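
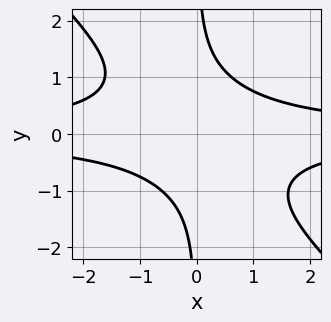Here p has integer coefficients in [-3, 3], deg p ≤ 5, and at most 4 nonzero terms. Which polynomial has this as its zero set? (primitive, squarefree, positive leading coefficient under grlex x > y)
1. The degree is 4 — no degree-3 curve has this shape.
2. Observable constraints: no y-intercept at any integer in the box; the curve avoids every integer x-axis point in the box.
3. Putting this together gives p.

x^2*y^2 + x*y^3 - 1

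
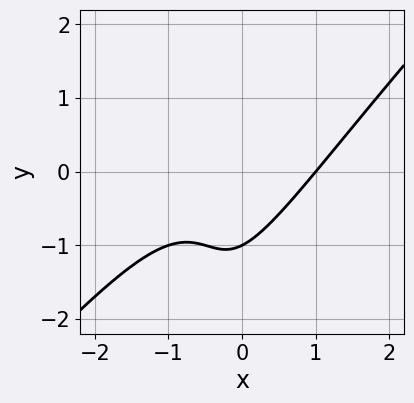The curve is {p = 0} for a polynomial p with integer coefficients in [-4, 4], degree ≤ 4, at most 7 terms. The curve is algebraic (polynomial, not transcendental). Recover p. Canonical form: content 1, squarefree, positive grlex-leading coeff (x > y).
2*x^3 - 3*x^2*y + x*y^2 - 2*y - 2

1. deg p = 3. No degree-2 curve has this shape.
2. Reading off the gridlines: it meets the y-axis at y = -1 (among the integer gridlines); it crosses the x-axis at the gridline x = 1.
3. Matching integer coefficients to the picture gives p.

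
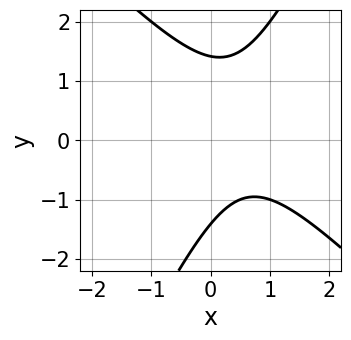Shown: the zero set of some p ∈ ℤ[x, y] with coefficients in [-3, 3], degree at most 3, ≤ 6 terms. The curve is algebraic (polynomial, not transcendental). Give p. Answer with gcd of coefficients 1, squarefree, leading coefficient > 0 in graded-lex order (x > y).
The degree is 2 — no degree-1 curve has this shape.
Checking where it meets the axes: no x-intercept at any integer in the box.
These observations pin down the coefficients.

2*x^2 + x*y - y^2 - 2*x + 2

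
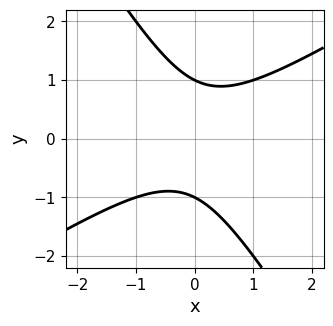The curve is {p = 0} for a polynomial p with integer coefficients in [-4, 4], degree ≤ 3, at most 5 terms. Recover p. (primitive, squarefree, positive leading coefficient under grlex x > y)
(a) The degree is 2 — no degree-1 curve has this shape.
(b) Reading off the gridlines: the y-axis gridline crossings are at y ∈ {-1, 1}; the curve avoids every integer x-axis point in the box.
(c) These observations pin down the coefficients.

x^2 - x*y - y^2 + 1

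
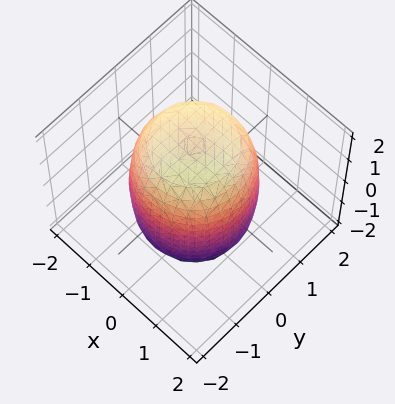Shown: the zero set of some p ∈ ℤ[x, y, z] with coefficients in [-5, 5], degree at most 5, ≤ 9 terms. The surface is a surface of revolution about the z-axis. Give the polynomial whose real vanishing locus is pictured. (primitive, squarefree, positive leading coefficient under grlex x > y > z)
First, degree: no degree-3 surface has this shape, so deg p = 4.
Then, symmetries: rotational symmetry about the z-axis ⇒ p depends on x, y only through x² + y².
Then, observable constraints: a circular section at z = 0 has radius between 1 and 2.
Finally, assembling these constraints gives the stated polynomial.

2*x^4 + 4*x^2*y^2 + 2*y^4 - 2*x^2 - 2*y^2 + z^2 - 3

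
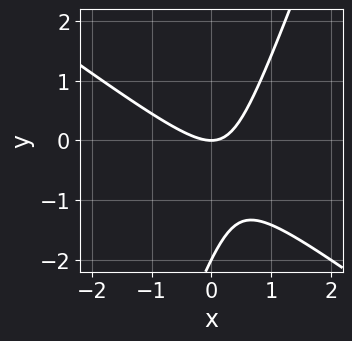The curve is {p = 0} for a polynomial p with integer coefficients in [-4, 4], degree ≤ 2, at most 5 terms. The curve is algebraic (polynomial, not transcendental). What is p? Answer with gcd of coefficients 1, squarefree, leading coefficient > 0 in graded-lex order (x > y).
2*x^2 + 2*x*y - y^2 - 2*y

1. deg p = 2.
2. From the visible intercepts: one x-axis crossing is at x = 0; among the integer gridlines, it crosses the y-axis at y ∈ {-2, 0}.
3. These observations pin down the coefficients.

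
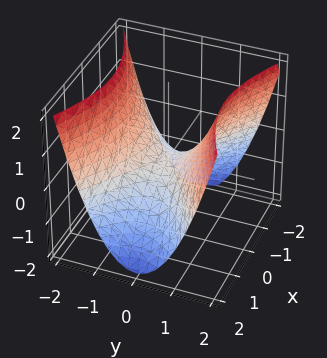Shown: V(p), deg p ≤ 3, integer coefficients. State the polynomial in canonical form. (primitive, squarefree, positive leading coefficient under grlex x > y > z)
x^2 - 2*y^2 + 2*z

(a) The degree is 2 — a hyperbolic paraboloid; a quadric.
(b) Symmetries: the y ↦ −y reflection is a symmetry, so y appears only in even powers; the x ↦ −x reflection is a symmetry, so x appears only in even powers.
(c) Reading off the gridlines: it meets the x-axis at x = 0 (among the integer gridlines); it meets the z-axis at z = 0 (among the integer gridlines).
(d) These observations pin down the coefficients.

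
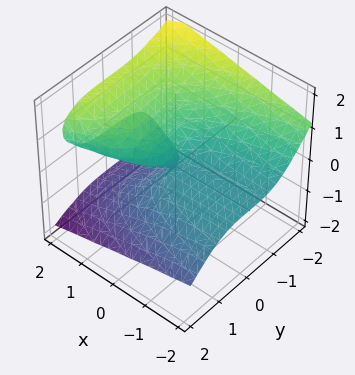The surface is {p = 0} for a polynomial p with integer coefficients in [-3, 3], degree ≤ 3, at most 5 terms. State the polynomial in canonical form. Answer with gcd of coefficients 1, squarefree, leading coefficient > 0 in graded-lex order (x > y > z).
y^3 + 3*z^3 - 3*x*z - z^2

First, degree: no degree-2 surface has this shape, so deg p = 3.
Next, checking where it meets the axes: it meets the y-axis at y = 0 (among the integer gridlines); one z-axis crossing is at z = 0; every point of the x-axis in the box is on the surface.
Finally, assembling these constraints gives the stated polynomial.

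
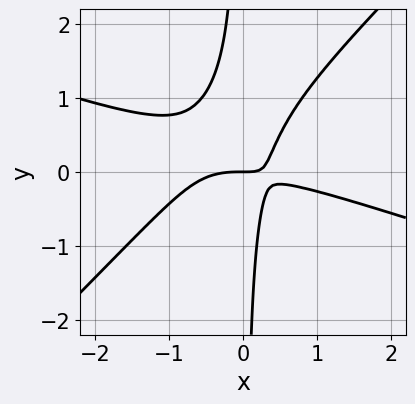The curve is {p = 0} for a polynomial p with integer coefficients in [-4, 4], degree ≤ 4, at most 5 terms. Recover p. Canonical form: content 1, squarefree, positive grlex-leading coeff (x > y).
x^3 + 2*x^2*y - 3*x*y^2 + 2*x*y - y

(a) The degree is 3 — a generic line meets the curve in up to 3 points.
(b) Reading off the gridlines: it crosses the y-axis at the gridline y = 0; it meets the x-axis at x = 0 (among the integer gridlines).
(c) Putting this together gives p.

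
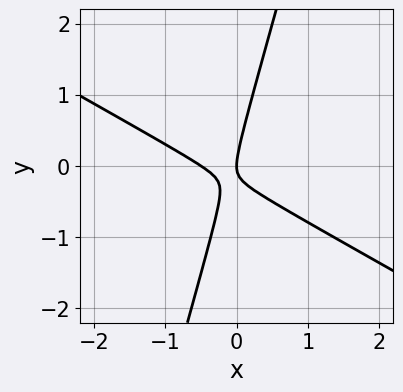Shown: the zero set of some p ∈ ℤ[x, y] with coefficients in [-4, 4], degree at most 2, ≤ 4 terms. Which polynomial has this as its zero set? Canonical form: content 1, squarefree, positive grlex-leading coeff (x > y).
2*x^2 + 3*x*y - y^2 + x

First, the degree is 2 — no degree-1 curve has this shape.
Next, checking where it meets the axes: one x-axis crossing is at x = 0; it meets the y-axis at y = 0 (among the integer gridlines).
Finally, these observations pin down the coefficients.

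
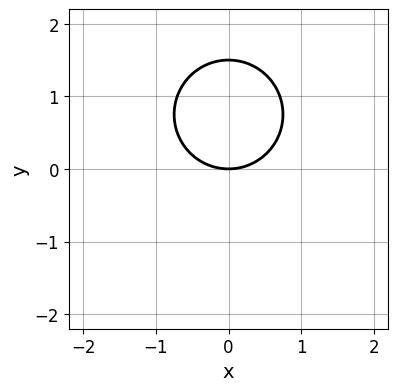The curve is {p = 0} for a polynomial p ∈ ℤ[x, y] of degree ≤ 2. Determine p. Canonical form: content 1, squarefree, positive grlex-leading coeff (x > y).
2*x^2 + 2*y^2 - 3*y

(a) Degree: the shape is more complex than any degree-1 curve, so deg p = 2.
(b) Symmetries: the x ↦ −x reflection is a symmetry, so x appears only in even powers.
(c) Reading off the gridlines: it crosses the y-axis at the gridline y = 0; it meets the x-axis at x = 0 (among the integer gridlines).
(d) These observations pin down the coefficients.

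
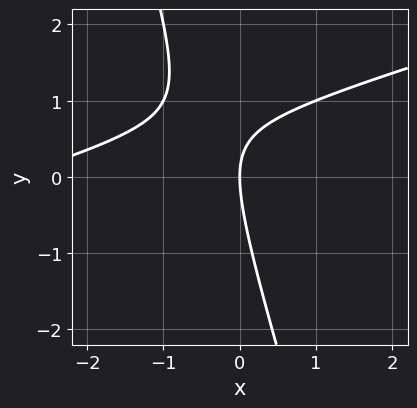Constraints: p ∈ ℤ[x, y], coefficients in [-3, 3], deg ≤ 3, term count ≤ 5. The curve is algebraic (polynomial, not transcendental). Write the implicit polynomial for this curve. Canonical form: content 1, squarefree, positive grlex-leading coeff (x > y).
x^2 - 3*x*y - y^2 + 3*x

(a) Degree: no degree-1 curve has this shape, so deg p = 2.
(b) Observable constraints: it meets the y-axis at y = 0 (among the integer gridlines); it meets the x-axis at x = 0 (among the integer gridlines).
(c) Solving for integer coefficients yields p as stated.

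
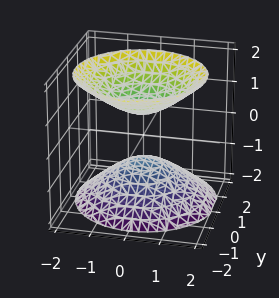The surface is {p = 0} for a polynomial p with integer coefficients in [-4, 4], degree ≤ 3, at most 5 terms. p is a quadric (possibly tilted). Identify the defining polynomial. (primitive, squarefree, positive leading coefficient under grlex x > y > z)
3*x^2 + 3*y^2 + y*z - 3*z^2 + 2

(a) There are 2 components.
(b) The degree is 2 — no degree-1 surface has this shape.
(c) Observable constraints: no y-intercept at any integer in the box; it misses every integer gridline on the x-axis.
(d) Putting this together gives p.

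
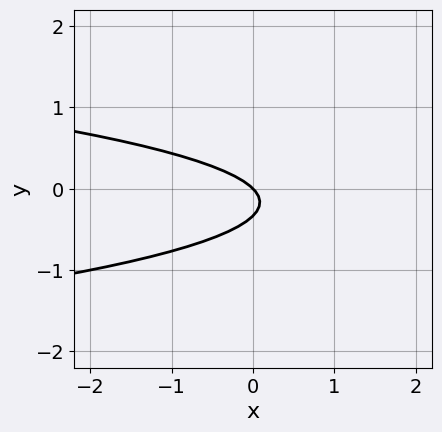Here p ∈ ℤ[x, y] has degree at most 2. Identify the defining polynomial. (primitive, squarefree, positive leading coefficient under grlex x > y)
3*y^2 + x + y

First, degree: the shape is more complex than any degree-1 curve, so deg p = 2.
Next, checking where it meets the axes: one y-axis crossing is at y = 0; it crosses the x-axis at the gridline x = 0.
Finally, together with the visible shape, these determine p as stated.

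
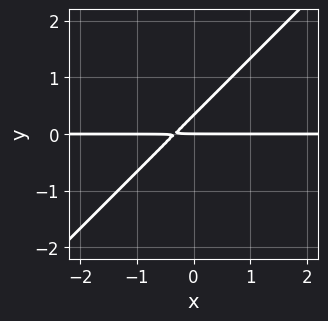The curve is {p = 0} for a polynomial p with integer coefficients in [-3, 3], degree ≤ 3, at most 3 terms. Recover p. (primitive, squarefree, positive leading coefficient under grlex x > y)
(a) The degree is 2 — no degree-1 curve has this shape.
(b) Checking where it meets the axes: every point of the x-axis in the box is on the curve; it crosses the y-axis at the gridline y = 0.
(c) Solving for integer coefficients yields p as stated.

3*x*y - 3*y^2 + y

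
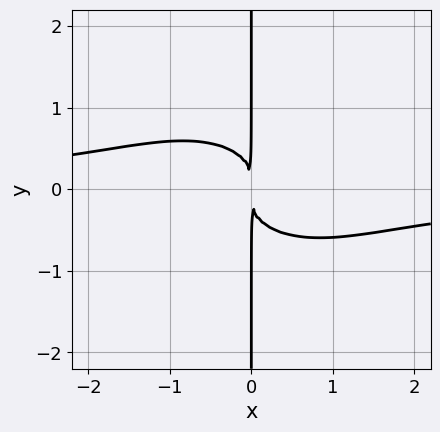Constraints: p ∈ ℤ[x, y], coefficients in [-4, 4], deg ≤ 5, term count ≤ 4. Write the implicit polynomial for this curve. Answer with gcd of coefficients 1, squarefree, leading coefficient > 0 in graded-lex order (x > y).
(a) deg p = 4.
(b) Observable constraints: the visible y-axis segment lies entirely on the curve.
(c) These observations pin down the coefficients.

x^3*y + 2*x*y^3 + x^2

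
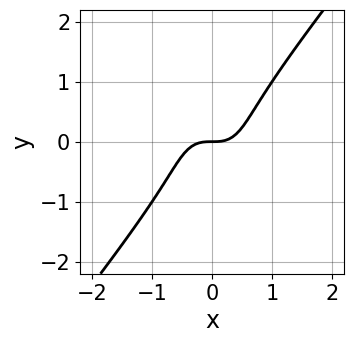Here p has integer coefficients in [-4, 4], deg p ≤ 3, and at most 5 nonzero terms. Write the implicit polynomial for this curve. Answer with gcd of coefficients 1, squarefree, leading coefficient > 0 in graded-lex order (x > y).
First, degree: no degree-2 curve has this shape, so deg p = 3.
Next, against the integer gridlines: it crosses the x-axis at the gridline x = 0; one y-axis crossing is at y = 0.
Finally, putting this together gives p.

2*x^3 - y^3 - y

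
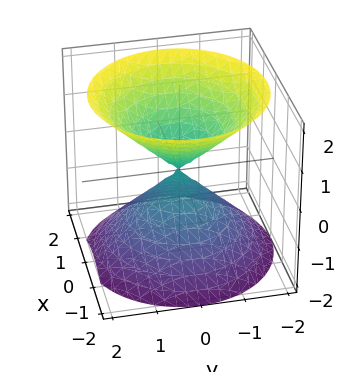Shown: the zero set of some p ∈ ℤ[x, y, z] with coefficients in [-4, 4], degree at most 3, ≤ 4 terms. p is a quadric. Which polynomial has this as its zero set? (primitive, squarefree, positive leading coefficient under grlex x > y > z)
x^2 + y^2 - z^2

(a) The picture has 2 separate pieces. They look like related sheets of one shape, so recover p as a whole.
(b) Degree: a double cone through the origin; a quadric, so deg p = 2.
(c) Symmetries: it's symmetric under z → −z, forcing even powers of z; rotational symmetry about the z-axis ⇒ p depends on x, y only through x² + y².
(d) From the axis intercepts and sections: it meets the z-axis at z = 0 (among the integer gridlines); it meets the x-axis at x = 0 (among the integer gridlines); a circular section at z = -1 has radius exactly 1; one y-axis crossing is at y = 0.
(e) Matching integer coefficients to the picture gives p.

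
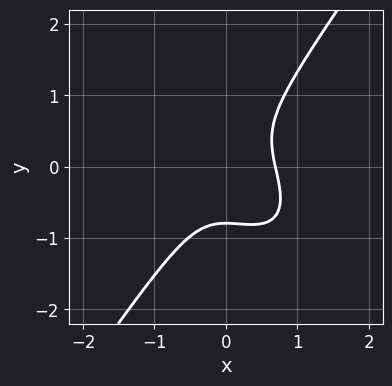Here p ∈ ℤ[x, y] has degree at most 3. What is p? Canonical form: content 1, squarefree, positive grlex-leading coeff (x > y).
3*x^3 + 2*x^2*y - 2*y^3 - 1

(a) The degree is 3 — a generic line meets the curve in up to 3 points.
(b) Solving for integer coefficients yields p as stated.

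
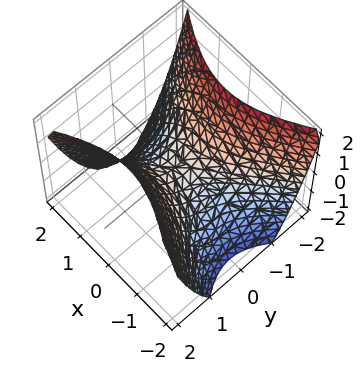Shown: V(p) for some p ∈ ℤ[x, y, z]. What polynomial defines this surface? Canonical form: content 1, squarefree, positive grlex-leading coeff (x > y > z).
2*x^2 - 3*y^2 + 3*z

1. deg p = 2. A hyperbolic paraboloid; a quadric.
2. Symmetries: the x ↦ −x reflection is a symmetry, so x appears only in even powers; the y ↦ −y reflection is a symmetry, so y appears only in even powers.
3. Checking where it meets the axes: it meets the x-axis at x = 0 (among the integer gridlines); it crosses the z-axis at the gridline z = 0.
4. Putting this together gives p.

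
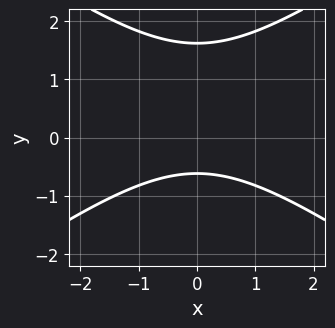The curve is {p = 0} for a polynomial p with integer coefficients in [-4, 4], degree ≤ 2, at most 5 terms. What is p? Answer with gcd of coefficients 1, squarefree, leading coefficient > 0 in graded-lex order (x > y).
First, degree: no degree-1 curve has this shape, so deg p = 2.
Next, symmetries: it's symmetric under x → −x, forcing even powers of x.
Next, observable constraints: the curve avoids every integer x-axis point in the box.
Finally, together with the visible shape, these determine p as stated.

x^2 - 2*y^2 + 2*y + 2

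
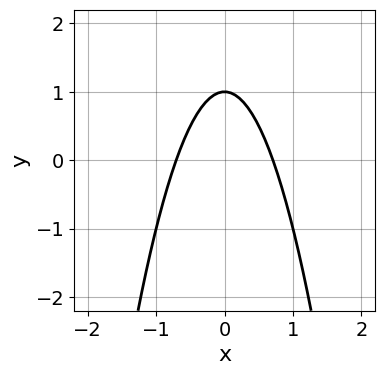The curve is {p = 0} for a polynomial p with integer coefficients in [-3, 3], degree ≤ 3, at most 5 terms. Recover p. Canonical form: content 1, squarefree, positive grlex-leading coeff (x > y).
2*x^2 + y - 1

(a) Degree: no degree-1 curve has this shape, so deg p = 2.
(b) Symmetries: it's symmetric under x → −x, forcing even powers of x.
(c) From the axis intercepts and sections: it crosses the y-axis at the gridline y = 1.
(d) Fitting integer coefficients to these (and the overall shape) gives p.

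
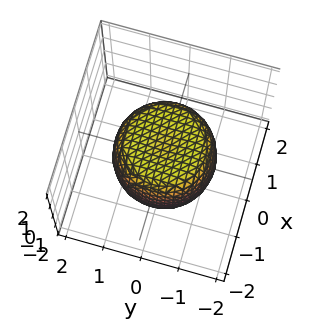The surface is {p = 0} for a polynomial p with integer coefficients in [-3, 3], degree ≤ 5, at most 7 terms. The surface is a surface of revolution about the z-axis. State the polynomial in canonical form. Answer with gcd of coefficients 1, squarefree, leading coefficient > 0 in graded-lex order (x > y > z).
x^4 + 2*x^2*y^2 + y^4 - x^2 - y^2 + z^2 - 1

First, the degree is 4 — a generic line meets the surface in up to 4 points.
Then, symmetries: rotational symmetry about the z-axis ⇒ p depends on x, y only through x² + y².
Next, against the integer gridlines: the z-axis gridline crossings are at z ∈ {-1, 1}; a circular section at z = -1 has radius exactly 1.
Finally, these observations pin down the coefficients.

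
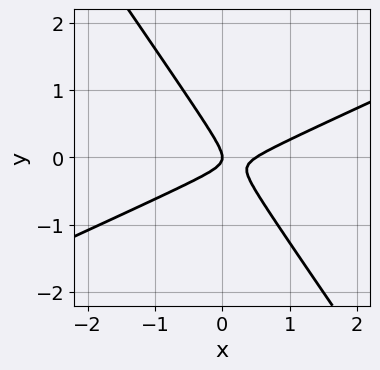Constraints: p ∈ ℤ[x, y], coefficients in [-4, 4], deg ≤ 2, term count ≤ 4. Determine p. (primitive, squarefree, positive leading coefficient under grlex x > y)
2*x^2 - 3*x*y - 3*y^2 - x

deg p = 2.
Observable constraints: one x-axis crossing is at x = 0; it meets the y-axis at y = 0 (among the integer gridlines).
The integer polynomial consistent with all of this is the stated p.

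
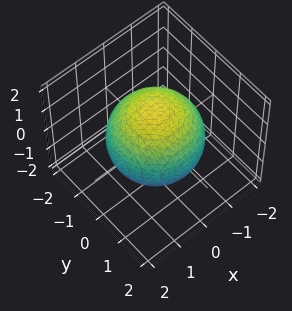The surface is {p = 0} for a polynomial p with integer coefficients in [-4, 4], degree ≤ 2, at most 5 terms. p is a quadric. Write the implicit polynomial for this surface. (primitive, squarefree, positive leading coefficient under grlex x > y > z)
x^2 + y^2 + z^2 - 2

First, deg p = 2. A closed, bounded, convex surface; a quadric.
Next, symmetries: mirror symmetry z ↦ −z ⇒ only even powers of z; the surface is invariant under rotation about z: p = q(x² + y², z).
Next, against the integer gridlines: a circular section at z = 1 has radius exactly 1.
Finally, assembling these constraints gives the stated polynomial.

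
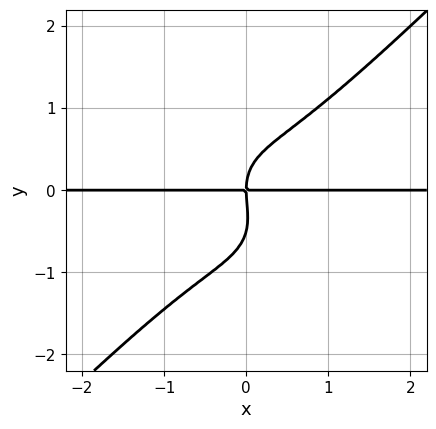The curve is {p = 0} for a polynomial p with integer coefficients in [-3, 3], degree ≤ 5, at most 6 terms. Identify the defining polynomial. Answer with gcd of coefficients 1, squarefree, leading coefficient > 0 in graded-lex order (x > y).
2*x^3*y - 2*y^4 - y^3 + 2*x*y

(a) deg p = 4. No degree-3 curve has this shape.
(b) From the axis intercepts and sections: every point of the x-axis in the box is on the curve; it meets the y-axis at y = 0 (among the integer gridlines).
(c) Solving for integer coefficients yields p as stated.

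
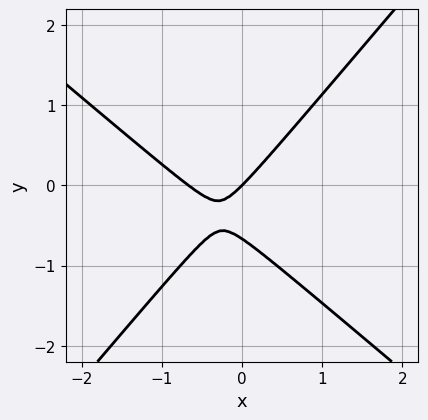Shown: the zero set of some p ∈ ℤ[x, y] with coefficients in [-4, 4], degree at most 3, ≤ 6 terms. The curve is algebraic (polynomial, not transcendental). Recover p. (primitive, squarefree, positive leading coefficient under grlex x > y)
First, deg p = 2. The shape is more complex than any degree-1 curve.
Next, reading off the gridlines: it meets the x-axis at x = 0 (among the integer gridlines); it meets the y-axis at y = 0 (among the integer gridlines).
Finally, matching integer coefficients to the picture gives p.

3*x^2 + x*y - 3*y^2 + 2*x - 2*y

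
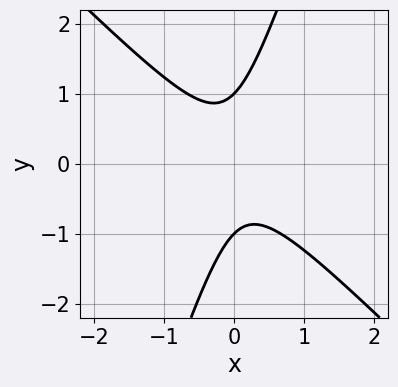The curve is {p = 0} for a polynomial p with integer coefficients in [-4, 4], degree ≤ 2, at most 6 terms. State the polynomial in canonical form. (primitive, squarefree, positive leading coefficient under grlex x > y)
3*x^2 + 2*x*y - y^2 + 1

1. The degree is 2 — the shape is more complex than any degree-1 curve.
2. From the visible intercepts: it misses every integer gridline on the x-axis; the y-axis gridline crossings are at y ∈ {-1, 1}.
3. Together with the visible shape, these determine p as stated.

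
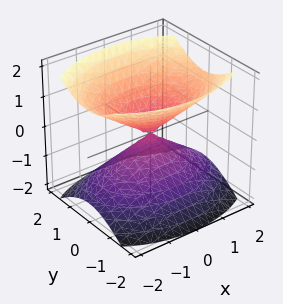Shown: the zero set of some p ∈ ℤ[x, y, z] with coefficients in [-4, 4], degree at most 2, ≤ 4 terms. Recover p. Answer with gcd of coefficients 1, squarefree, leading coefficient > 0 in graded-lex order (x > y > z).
(a) There are 2 components. They look like related sheets of one shape, so recover p as a whole.
(b) deg p = 2. A double cone through the origin; a quadric.
(c) Symmetries: mirror symmetry x ↦ −x ⇒ only even powers of x; the y ↦ −y reflection is a symmetry, so y appears only in even powers; the z ↦ −z reflection is a symmetry, so z appears only in even powers.
(d) Reading off the gridlines: it crosses the y-axis at the gridline y = 0; it crosses the z-axis at the gridline z = 0; one x-axis crossing is at x = 0.
(e) The integer polynomial consistent with all of this is the stated p.

x^2 + 2*y^2 - 2*z^2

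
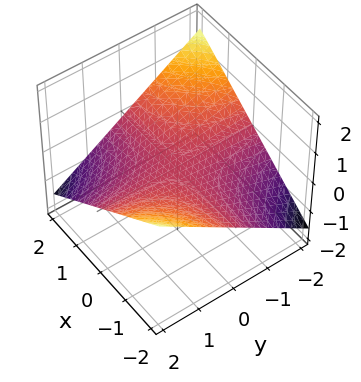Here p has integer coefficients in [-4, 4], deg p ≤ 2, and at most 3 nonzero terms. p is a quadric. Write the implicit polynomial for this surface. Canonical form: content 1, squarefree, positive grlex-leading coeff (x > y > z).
Degree: a saddle surface; a quadric, so deg p = 2.
Checking where it meets the axes: every point of the x-axis in the box is on the surface; every point of the y-axis in the box is on the surface; one z-axis crossing is at z = 0.
The integer polynomial consistent with all of this is the stated p.

x*y + 3*z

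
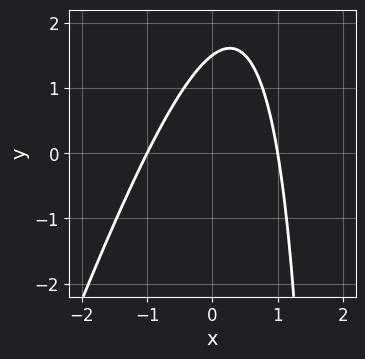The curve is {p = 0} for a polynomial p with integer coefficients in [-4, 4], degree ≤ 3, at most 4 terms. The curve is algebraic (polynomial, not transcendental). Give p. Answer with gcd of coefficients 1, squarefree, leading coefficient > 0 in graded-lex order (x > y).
(a) deg p = 2. No degree-1 curve has this shape.
(b) Reading off the gridlines: the x-axis gridline crossings are at x ∈ {-1, 1}.
(c) Matching integer coefficients to the picture gives p.

3*x^2 - x*y + 2*y - 3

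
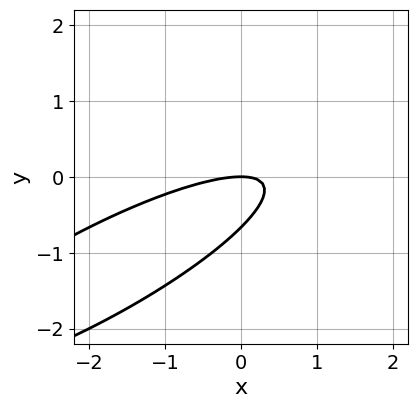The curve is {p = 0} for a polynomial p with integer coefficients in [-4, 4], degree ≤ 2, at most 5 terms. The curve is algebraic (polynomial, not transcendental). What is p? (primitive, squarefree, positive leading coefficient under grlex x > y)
x^2 - 3*x*y + 3*y^2 + 2*y

deg p = 2.
Observable constraints: one x-axis crossing is at x = 0; one y-axis crossing is at y = 0.
Matching integer coefficients to the picture gives p.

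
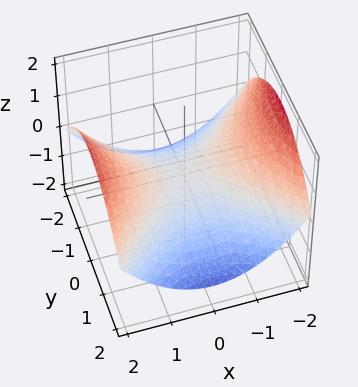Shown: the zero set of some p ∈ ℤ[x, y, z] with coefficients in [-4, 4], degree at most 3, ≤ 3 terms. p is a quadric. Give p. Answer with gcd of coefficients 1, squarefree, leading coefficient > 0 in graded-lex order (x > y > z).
First, deg p = 2.
Then, symmetries: it's symmetric under y → −y, forcing even powers of y; the x ↦ −x reflection is a symmetry, so x appears only in even powers.
Next, reading off the gridlines: it crosses the y-axis at the gridline y = 0; it meets the z-axis at z = 0 (among the integer gridlines).
Finally, putting this together gives p.

x^2 - y^2 - 3*z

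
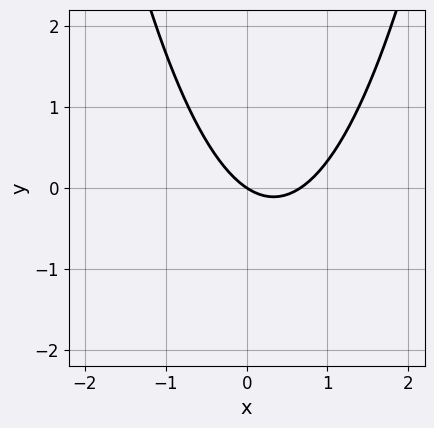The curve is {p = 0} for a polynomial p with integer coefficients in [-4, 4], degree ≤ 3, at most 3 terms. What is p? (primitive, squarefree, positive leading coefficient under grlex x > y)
1. The degree is 2 — no degree-1 curve has this shape.
2. From the axis intercepts and sections: one y-axis crossing is at y = 0; it crosses the x-axis at the gridline x = 0.
3. Matching integer coefficients to the picture gives p.

3*x^2 - 2*x - 3*y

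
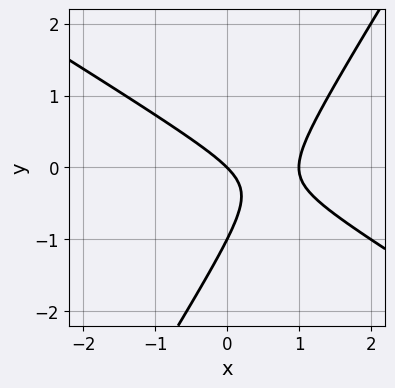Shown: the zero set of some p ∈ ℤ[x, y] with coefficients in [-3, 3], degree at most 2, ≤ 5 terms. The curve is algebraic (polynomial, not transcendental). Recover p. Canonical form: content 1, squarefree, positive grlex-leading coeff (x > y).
x^2 + x*y - y^2 - x - y

First, deg p = 2. No degree-1 curve has this shape.
Then, reading off the gridlines: among the integer gridlines, it crosses the y-axis at y ∈ {-1, 0}; among the integer gridlines, it crosses the x-axis at x ∈ {0, 1}.
Finally, together with the visible shape, these determine p as stated.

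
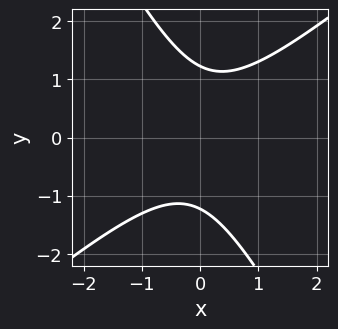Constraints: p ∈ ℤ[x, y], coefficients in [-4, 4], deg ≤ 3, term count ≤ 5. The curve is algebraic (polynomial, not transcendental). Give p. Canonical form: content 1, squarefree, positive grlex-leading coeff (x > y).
First, the degree is 2 — the shape is more complex than any degree-1 curve.
Next, from the visible intercepts: it misses every integer gridline on the x-axis.
Finally, fitting integer coefficients to these (and the overall shape) gives p.

3*x^2 - 2*x*y - 2*y^2 + 3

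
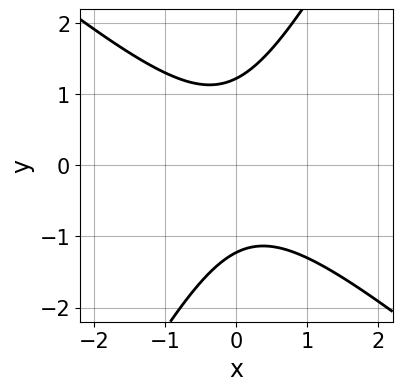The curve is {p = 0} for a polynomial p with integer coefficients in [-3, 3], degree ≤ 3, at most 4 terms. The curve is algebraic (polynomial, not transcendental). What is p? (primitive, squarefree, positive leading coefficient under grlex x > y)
First, degree: the shape is more complex than any degree-1 curve, so deg p = 2.
Then, reading off the gridlines: the curve avoids every integer x-axis point in the box.
Finally, together with the visible shape, these determine p as stated.

3*x^2 + 2*x*y - 2*y^2 + 3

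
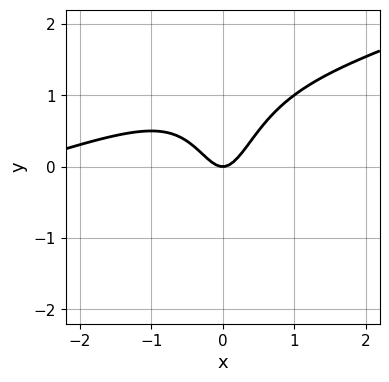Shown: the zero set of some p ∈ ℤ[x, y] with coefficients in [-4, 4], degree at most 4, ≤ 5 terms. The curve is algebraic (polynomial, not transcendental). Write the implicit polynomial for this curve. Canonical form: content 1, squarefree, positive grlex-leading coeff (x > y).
First, deg p = 3.
Then, reading off the gridlines: one x-axis crossing is at x = 0; it meets the y-axis at y = 0 (among the integer gridlines).
Finally, solving for integer coefficients yields p as stated.

x^3 - 3*x^2*y + 3*x^2 - y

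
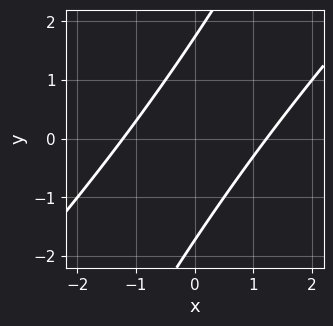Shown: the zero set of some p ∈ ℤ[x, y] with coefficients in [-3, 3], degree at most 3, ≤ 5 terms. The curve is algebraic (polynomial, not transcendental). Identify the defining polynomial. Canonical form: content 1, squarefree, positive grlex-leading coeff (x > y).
(a) The degree is 2 — the shape is more complex than any degree-1 curve.
(b) Putting this together gives p.

2*x^2 - 3*x*y + y^2 - 3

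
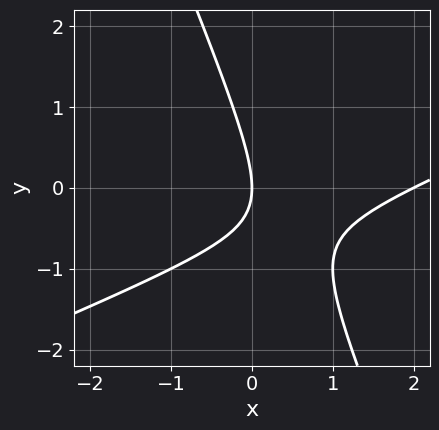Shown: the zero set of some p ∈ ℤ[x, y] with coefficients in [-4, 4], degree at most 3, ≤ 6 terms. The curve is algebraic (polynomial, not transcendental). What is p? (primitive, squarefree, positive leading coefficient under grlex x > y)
First, deg p = 2. A generic line meets the curve in up to 2 points.
Next, observable constraints: among the integer gridlines, it crosses the x-axis at x ∈ {0, 2}; it crosses the y-axis at the gridline y = 0.
Finally, the integer polynomial consistent with all of this is the stated p.

x^2 - 2*x*y - y^2 - 2*x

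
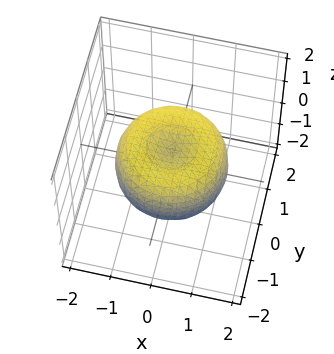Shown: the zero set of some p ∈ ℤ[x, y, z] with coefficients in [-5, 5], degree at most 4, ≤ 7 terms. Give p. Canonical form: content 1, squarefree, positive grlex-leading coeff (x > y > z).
2*x^4 + 4*x^2*y^2 + 2*y^4 - 3*x^2 - 3*y^2 + 3*z^2 - 1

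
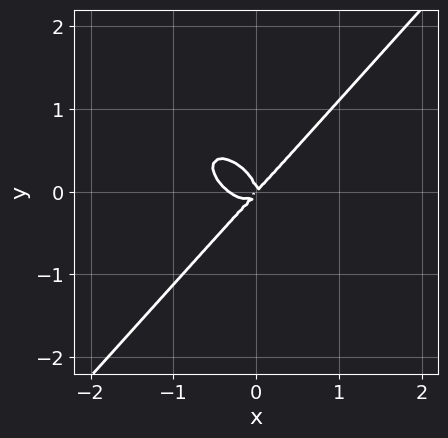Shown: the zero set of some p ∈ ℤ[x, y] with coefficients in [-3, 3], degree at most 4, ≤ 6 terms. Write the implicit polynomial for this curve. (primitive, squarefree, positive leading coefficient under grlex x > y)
3*x^3 + x^2*y - 3*y^3 + x^2 - x*y

Degree: no degree-2 curve has this shape, so deg p = 3.
Checking where it meets the axes: one y-axis crossing is at y = 0; it meets the x-axis at x = 0 (among the integer gridlines).
Together with the visible shape, these determine p as stated.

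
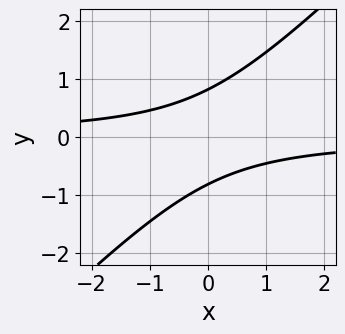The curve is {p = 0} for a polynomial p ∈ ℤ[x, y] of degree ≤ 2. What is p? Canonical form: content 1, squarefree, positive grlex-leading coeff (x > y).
3*x*y - 3*y^2 + 2

(a) deg p = 2. No degree-1 curve has this shape.
(b) Against the integer gridlines: the curve avoids every integer x-axis point in the box.
(c) Solving for integer coefficients yields p as stated.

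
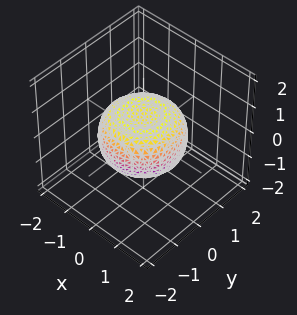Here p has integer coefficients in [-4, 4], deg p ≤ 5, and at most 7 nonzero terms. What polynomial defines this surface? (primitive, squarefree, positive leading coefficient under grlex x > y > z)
x^4 + 2*x^2*y^2 + y^4 - x^2 - y^2 + 2*z^2 - 1

(a) The degree is 4 — the shape is more complex than any degree-3 surface.
(b) Symmetries: every cross-section ⟂ z is a circle, so x, y appear only via x² + y².
(c) Reading off the gridlines: a circular section at z = 0 has radius between 1 and 2.
(d) Matching integer coefficients to the picture gives p.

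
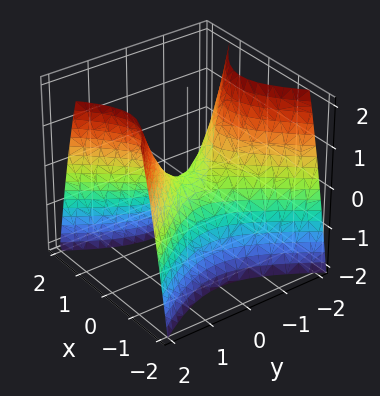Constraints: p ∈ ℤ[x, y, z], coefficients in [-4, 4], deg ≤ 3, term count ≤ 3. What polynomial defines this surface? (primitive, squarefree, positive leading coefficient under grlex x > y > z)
First, degree: a hyperbolic paraboloid; a quadric, so deg p = 2.
Next, symmetries: mirror symmetry y ↦ −y ⇒ only even powers of y; the x ↦ −x reflection is a symmetry, so x appears only in even powers.
Then, from the axis intercepts and sections: it meets the z-axis at z = 0 (among the integer gridlines); it crosses the y-axis at the gridline y = 0; it crosses the x-axis at the gridline x = 0.
Finally, solving for integer coefficients yields p as stated.

3*x^2 - 2*y^2 + 2*z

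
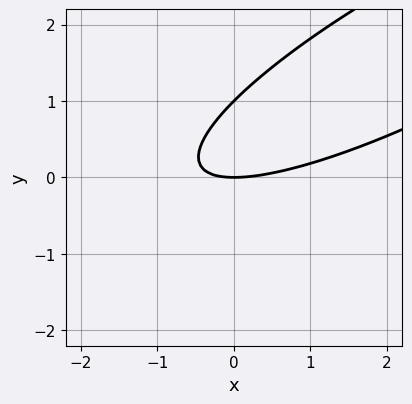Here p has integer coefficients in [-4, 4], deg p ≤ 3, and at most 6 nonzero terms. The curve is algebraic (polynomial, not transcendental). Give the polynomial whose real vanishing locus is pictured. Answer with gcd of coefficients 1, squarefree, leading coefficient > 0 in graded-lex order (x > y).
x^2 - 3*x*y + 3*y^2 - 3*y

First, the degree is 2 — a generic line meets the curve in up to 2 points.
Then, reading off the gridlines: the y-axis gridline crossings are at y ∈ {0, 1}; it crosses the x-axis at the gridline x = 0.
Finally, these observations pin down the coefficients.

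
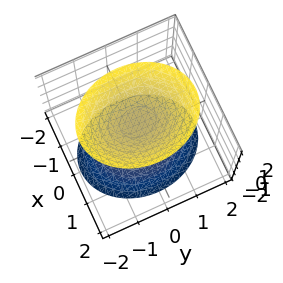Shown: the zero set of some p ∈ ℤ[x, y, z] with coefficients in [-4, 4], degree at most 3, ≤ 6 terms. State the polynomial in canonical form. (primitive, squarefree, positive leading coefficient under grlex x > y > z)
(a) I count 2 distinct pieces. Treating them together as one polynomial.
(b) Degree: two separate bowl-shaped sheets opening away from each other; a quadric, so deg p = 2.
(c) Symmetries: mirror symmetry z ↦ −z ⇒ only even powers of z; mirror symmetry y ↦ −y ⇒ only even powers of y; mirror symmetry x ↦ −x ⇒ only even powers of x.
(d) From the visible intercepts: the z-axis gridline crossings are at z ∈ {-1, 1}; the surface avoids every integer x-axis point in the box; it misses every integer gridline on the y-axis.
(e) Fitting integer coefficients to these (and the overall shape) gives p.

3*x^2 + 2*y^2 - 2*z^2 + 2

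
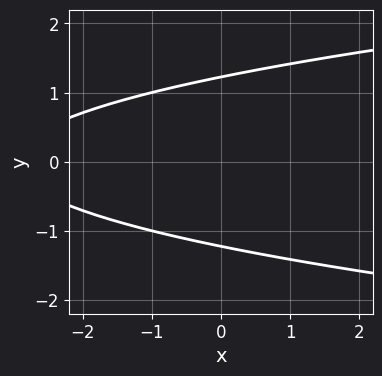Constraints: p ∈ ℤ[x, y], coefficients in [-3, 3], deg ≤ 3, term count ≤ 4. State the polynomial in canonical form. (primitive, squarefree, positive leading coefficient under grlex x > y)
2*y^2 - x - 3

(a) deg p = 2. A generic line meets the curve in up to 2 points.
(b) Symmetries: the y ↦ −y reflection is a symmetry, so y appears only in even powers.
(c) Checking where it meets the axes: the curve avoids every integer x-axis point in the box.
(d) Matching integer coefficients to the picture gives p.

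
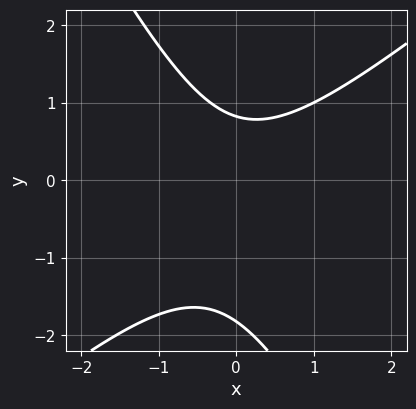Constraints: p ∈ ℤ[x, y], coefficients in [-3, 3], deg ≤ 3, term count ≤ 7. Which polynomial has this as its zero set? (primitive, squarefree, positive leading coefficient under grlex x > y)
1. deg p = 2. No degree-1 curve has this shape.
2. Against the integer gridlines: the curve avoids every integer x-axis point in the box.
3. Putting this together gives p.

3*x^2 - 2*x*y - 2*y^2 - 2*y + 3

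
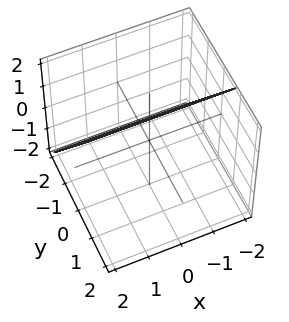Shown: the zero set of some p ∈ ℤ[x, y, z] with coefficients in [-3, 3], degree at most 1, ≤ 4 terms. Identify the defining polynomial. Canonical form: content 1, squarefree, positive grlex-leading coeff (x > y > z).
1. Degree: every cross-section is a straight line — this is a plane, so deg p = 1.
2. Observable constraints: it misses every integer gridline on the x-axis; it crosses the z-axis at the gridline z = 1.
3. The integer polynomial consistent with all of this is the stated p.

3*y - 2*z + 2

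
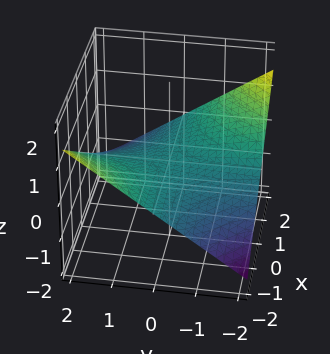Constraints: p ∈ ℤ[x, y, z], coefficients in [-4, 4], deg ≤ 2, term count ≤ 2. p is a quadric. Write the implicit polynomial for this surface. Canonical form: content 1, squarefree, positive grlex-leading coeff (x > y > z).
Degree: a hyperbolic paraboloid; a quadric, so deg p = 2.
From the visible intercepts: one z-axis crossing is at z = 0; the visible x-axis segment lies entirely on the surface; every point of the y-axis in the box is on the surface.
Together with the visible shape, these determine p as stated.

x*y + 3*z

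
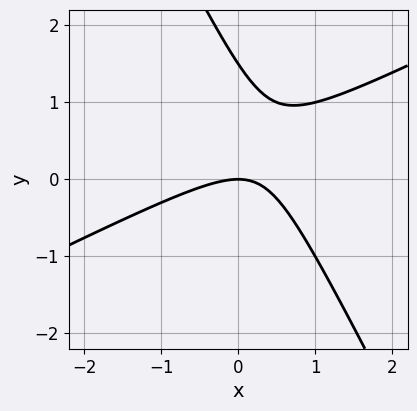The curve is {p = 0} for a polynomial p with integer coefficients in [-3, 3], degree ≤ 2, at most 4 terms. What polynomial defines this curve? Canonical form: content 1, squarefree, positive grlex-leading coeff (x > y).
First, degree: the shape is more complex than any degree-1 curve, so deg p = 2.
Next, checking where it meets the axes: it meets the y-axis at y = 0 (among the integer gridlines); it meets the x-axis at x = 0 (among the integer gridlines).
Finally, these observations pin down the coefficients.

2*x^2 - 3*x*y - 2*y^2 + 3*y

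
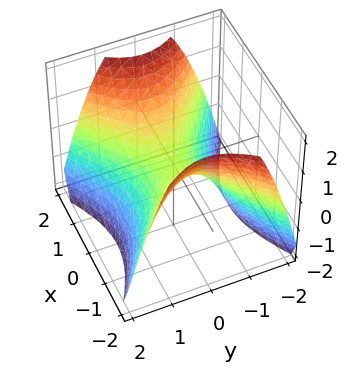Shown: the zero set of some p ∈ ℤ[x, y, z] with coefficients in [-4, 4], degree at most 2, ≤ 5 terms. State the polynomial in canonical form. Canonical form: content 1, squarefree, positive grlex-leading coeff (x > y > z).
2*x^2 - 3*y^2 - 3*z

First, the degree is 2 — a saddle surface; a quadric.
Then, symmetries: mirror symmetry x ↦ −x ⇒ only even powers of x; mirror symmetry y ↦ −y ⇒ only even powers of y.
Then, observable constraints: one x-axis crossing is at x = 0; it crosses the y-axis at the gridline y = 0; it crosses the z-axis at the gridline z = 0.
Finally, these observations pin down the coefficients.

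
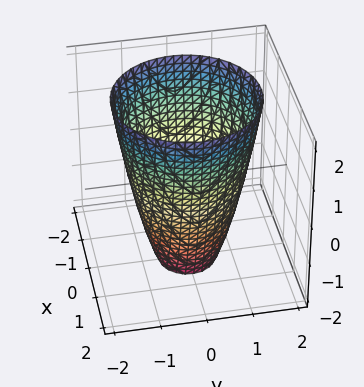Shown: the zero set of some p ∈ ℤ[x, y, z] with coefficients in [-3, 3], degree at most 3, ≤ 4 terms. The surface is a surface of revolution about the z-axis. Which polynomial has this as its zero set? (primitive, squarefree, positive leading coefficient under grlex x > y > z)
deg p = 2. No degree-1 surface has this shape.
Symmetries: the z-axis is an axis of rotation, so x and y enter only as x² + y².
From the visible intercepts: it misses every integer gridline on the z-axis; a circular section at z = 2 has radius between 1 and 2.
Solving for integer coefficients yields p as stated.

2*x^2 + 2*y^2 - z - 3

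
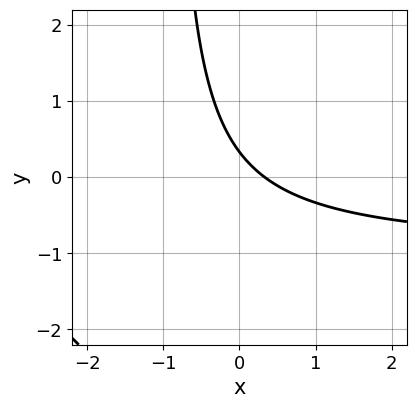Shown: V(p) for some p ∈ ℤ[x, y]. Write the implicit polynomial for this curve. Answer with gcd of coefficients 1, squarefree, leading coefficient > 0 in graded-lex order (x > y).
3*x*y + 3*x + 3*y - 1

1. The degree is 2 — a generic line meets the curve in up to 2 points.
2. The integer polynomial consistent with all of this is the stated p.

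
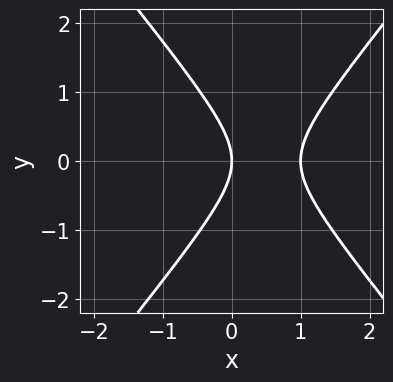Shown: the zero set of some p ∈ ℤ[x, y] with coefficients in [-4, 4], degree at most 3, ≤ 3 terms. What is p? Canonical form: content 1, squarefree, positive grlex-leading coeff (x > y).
3*x^2 - 2*y^2 - 3*x

First, deg p = 2. No degree-1 curve has this shape.
Next, symmetries: the y ↦ −y reflection is a symmetry, so y appears only in even powers.
Then, against the integer gridlines: among the integer gridlines, it crosses the x-axis at x ∈ {0, 1}; it meets the y-axis at y = 0 (among the integer gridlines).
Finally, fitting integer coefficients to these (and the overall shape) gives p.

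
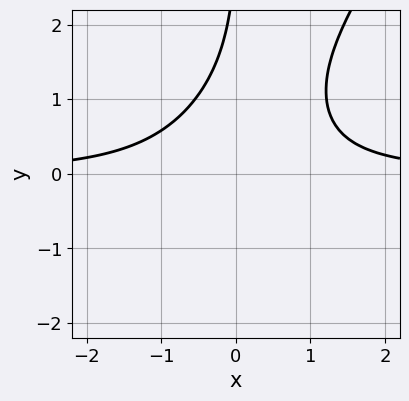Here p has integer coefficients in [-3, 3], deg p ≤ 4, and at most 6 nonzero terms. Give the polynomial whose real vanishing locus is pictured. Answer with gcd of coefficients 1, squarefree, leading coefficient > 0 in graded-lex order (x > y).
3*x^2*y - 2*x*y^2 + y - 3

Degree: no degree-2 curve has this shape, so deg p = 3.
Reading off the gridlines: the curve avoids every integer y-axis point in the box; no x-intercept at any integer in the box.
These observations pin down the coefficients.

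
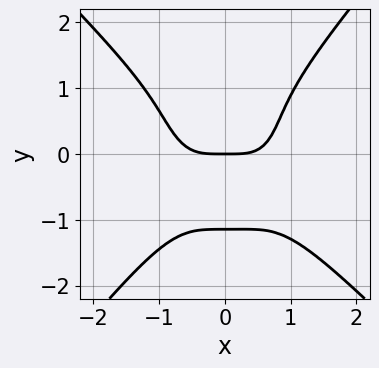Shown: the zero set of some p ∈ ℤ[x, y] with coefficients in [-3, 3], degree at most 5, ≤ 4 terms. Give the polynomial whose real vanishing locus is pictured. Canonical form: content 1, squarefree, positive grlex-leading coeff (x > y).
3*x^4 + x^3*y - 2*y^4 - 3*y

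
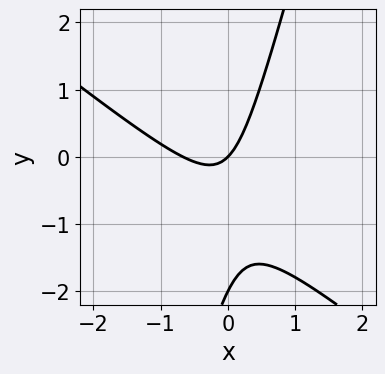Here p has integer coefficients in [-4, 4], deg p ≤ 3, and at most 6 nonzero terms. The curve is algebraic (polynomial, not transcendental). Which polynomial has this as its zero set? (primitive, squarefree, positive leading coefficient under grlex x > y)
First, deg p = 2. No degree-1 curve has this shape.
Then, checking where it meets the axes: it crosses the x-axis at the gridline x = 0; the y-axis gridline crossings are at y ∈ {-2, 0}.
Finally, the integer polynomial consistent with all of this is the stated p.

3*x^2 + 3*x*y - y^2 + 2*x - 2*y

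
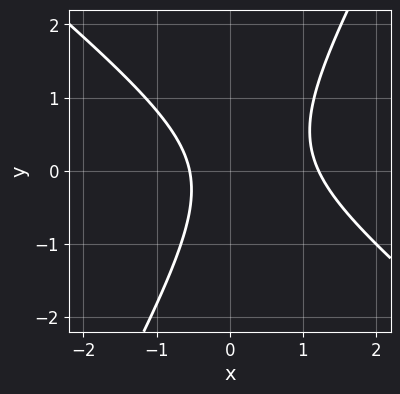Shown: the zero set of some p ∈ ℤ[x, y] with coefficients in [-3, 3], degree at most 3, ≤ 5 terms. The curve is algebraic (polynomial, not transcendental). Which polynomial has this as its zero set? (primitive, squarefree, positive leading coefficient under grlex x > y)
(a) Degree: no degree-1 curve has this shape, so deg p = 2.
(b) Checking where it meets the axes: no y-intercept at any integer in the box.
(c) Solving for integer coefficients yields p as stated.

3*x^2 + 2*x*y - 2*y^2 - 2*x - 2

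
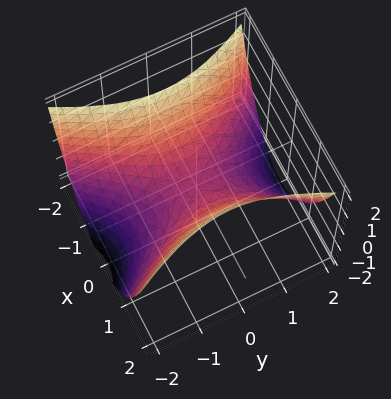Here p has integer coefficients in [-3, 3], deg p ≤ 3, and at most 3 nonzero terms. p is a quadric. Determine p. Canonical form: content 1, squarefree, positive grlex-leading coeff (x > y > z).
(a) Degree: a saddle surface; a quadric, so deg p = 2.
(b) Symmetries: mirror symmetry y ↦ −y ⇒ only even powers of y; the x ↦ −x reflection is a symmetry, so x appears only in even powers.
(c) Reading off the gridlines: one z-axis crossing is at z = 0; it meets the x-axis at x = 0 (among the integer gridlines).
(d) Fitting integer coefficients to these (and the overall shape) gives p.

2*x^2 - y^2 - 2*z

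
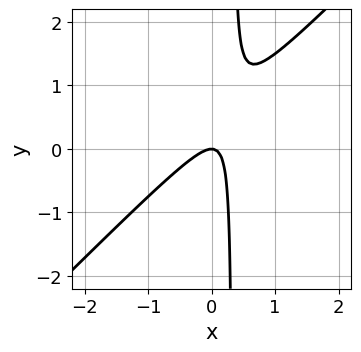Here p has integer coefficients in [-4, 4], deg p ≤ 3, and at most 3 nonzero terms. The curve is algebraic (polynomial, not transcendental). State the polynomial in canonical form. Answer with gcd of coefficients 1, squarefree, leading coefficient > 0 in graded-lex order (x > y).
3*x^2 - 3*x*y + y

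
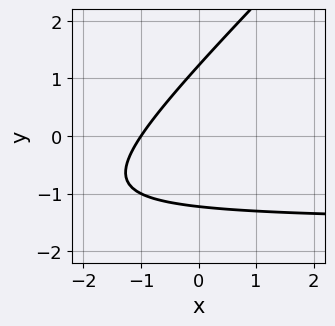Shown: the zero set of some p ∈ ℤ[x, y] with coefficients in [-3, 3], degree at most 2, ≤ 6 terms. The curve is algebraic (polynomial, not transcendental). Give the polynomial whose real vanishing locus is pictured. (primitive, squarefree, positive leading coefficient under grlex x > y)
(a) The degree is 2 — a generic line meets the curve in up to 2 points.
(b) Observable constraints: one x-axis crossing is at x = -1.
(c) These observations pin down the coefficients.

2*x*y - 2*y^2 + 3*x + 3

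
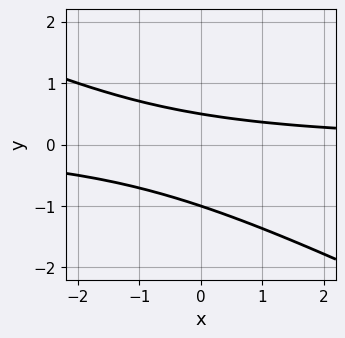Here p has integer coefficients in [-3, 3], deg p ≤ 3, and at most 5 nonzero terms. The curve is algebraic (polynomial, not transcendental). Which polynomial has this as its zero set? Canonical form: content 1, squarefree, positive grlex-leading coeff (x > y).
The degree is 2 — a generic line meets the curve in up to 2 points.
Reading off the gridlines: no x-intercept at any integer in the box; one y-axis crossing is at y = -1.
Matching integer coefficients to the picture gives p.

x*y + 2*y^2 + y - 1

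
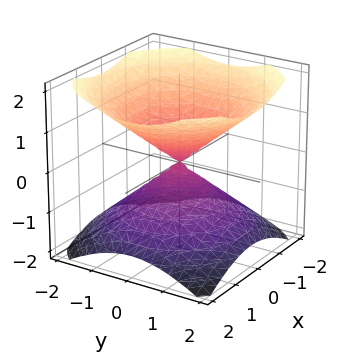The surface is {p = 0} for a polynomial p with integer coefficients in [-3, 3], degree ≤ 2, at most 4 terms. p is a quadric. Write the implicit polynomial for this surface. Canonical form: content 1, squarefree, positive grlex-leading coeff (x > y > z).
(a) There are 2 components.
(b) Degree: a double cone through the origin; a quadric, so deg p = 2.
(c) Symmetry: the surface is invariant under rotation about z: p = q(x² + y², z); it's symmetric under z → −z, forcing even powers of z.
(d) Against the integer gridlines: a circular section at z = -1 has radius between 1 and 2; it meets the y-axis at y = 0 (among the integer gridlines).
(e) Solving for integer coefficients yields p as stated.

2*x^2 + 2*y^2 - 3*z^2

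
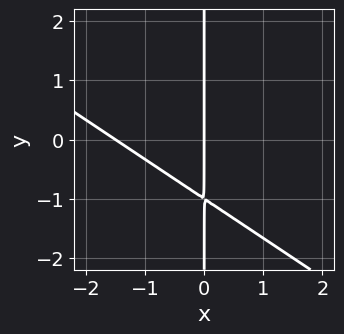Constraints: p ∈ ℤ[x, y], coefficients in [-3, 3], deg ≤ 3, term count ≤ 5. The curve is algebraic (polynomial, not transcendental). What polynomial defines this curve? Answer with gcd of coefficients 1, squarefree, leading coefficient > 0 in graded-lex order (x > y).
First, deg p = 2.
Next, observable constraints: it crosses the x-axis at the gridline x = 0; every point of the y-axis in the box is on the curve.
Finally, assembling these constraints gives the stated polynomial.

2*x^2 + 3*x*y + 3*x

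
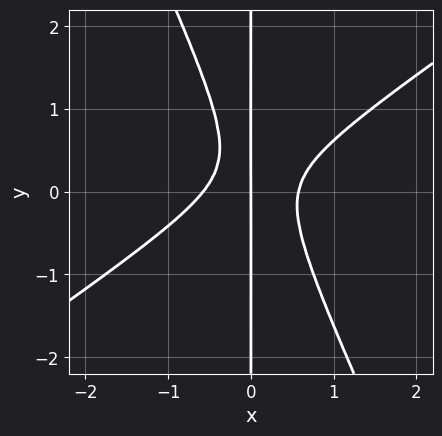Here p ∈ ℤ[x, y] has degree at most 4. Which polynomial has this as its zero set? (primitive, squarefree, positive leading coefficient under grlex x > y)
First, the degree is 3 — the shape is more complex than any degree-2 curve.
Then, checking where it meets the axes: every point of the y-axis in the box is on the curve; it crosses the x-axis at the gridline x = 0.
Finally, assembling these constraints gives the stated polynomial.

3*x^3 - 3*x^2*y - 2*x*y^2 + x*y - x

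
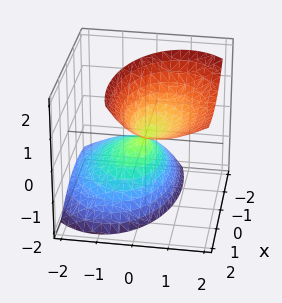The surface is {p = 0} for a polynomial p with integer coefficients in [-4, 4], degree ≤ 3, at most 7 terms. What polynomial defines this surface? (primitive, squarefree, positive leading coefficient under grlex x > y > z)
First, degree: the shape is more complex than any degree-1 surface, so deg p = 2.
Next, reading off the gridlines: it meets the y-axis at y = 0 (among the integer gridlines); one z-axis crossing is at z = 0; it meets the x-axis at x = 0 (among the integer gridlines).
Finally, together with the visible shape, these determine p as stated.

x^2 - x*z + 2*y^2 - 2*y*z - z^2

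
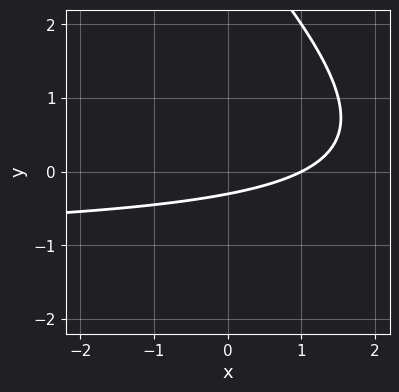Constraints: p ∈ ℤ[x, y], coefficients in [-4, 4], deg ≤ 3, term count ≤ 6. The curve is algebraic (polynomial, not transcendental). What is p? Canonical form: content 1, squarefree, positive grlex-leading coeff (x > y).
x*y + y^2 + x - 3*y - 1

1. deg p = 2. A generic line meets the curve in up to 2 points.
2. Observable constraints: one x-axis crossing is at x = 1.
3. Matching integer coefficients to the picture gives p.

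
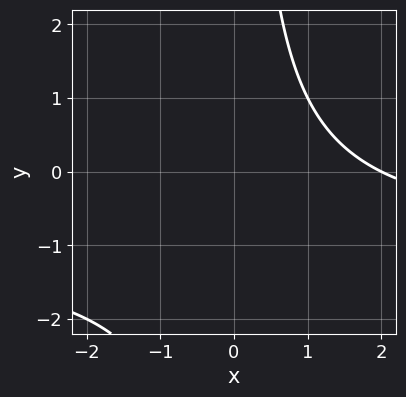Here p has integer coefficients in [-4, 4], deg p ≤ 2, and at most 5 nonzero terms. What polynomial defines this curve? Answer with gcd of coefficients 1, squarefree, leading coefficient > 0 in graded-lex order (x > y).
First, deg p = 2. The shape is more complex than any degree-1 curve.
Next, against the integer gridlines: one x-axis crossing is at x = 2; no y-intercept at any integer in the box.
Finally, putting this together gives p.

x*y + x - 2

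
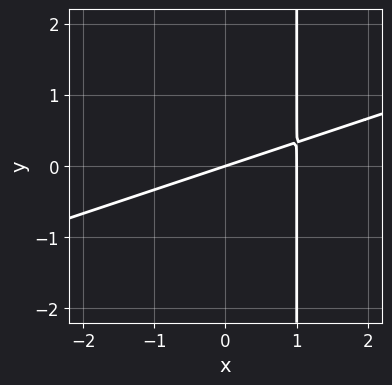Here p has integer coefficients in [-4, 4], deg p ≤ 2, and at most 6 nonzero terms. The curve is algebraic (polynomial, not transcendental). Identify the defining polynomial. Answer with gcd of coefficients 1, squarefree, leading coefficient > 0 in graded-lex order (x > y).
x^2 - 3*x*y - x + 3*y

deg p = 2. The shape is more complex than any degree-1 curve.
Against the integer gridlines: one y-axis crossing is at y = 0; the x-axis gridline crossings are at x ∈ {0, 1}.
The integer polynomial consistent with all of this is the stated p.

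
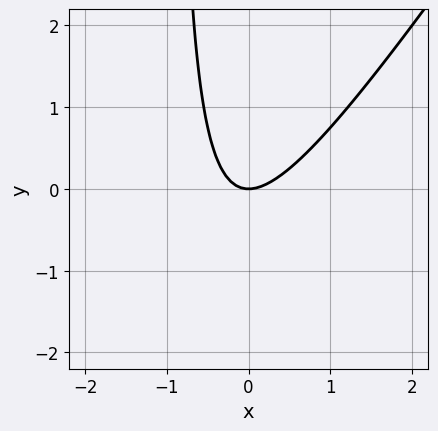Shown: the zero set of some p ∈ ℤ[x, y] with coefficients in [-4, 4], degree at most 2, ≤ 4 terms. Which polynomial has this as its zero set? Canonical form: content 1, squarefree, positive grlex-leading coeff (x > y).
1. deg p = 2. A generic line meets the curve in up to 2 points.
2. From the visible intercepts: it meets the x-axis at x = 0 (among the integer gridlines); one y-axis crossing is at y = 0.
3. The integer polynomial consistent with all of this is the stated p.

3*x^2 - 2*x*y - 2*y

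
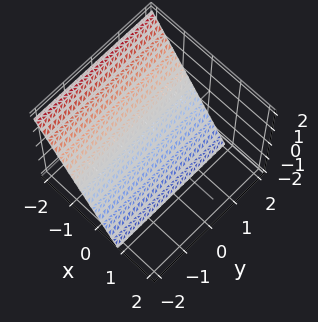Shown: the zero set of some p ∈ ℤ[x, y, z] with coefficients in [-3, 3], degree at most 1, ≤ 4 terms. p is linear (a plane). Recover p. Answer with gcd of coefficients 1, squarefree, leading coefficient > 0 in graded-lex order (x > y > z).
3*x + 2*z + 2

First, degree: the surface is flat (a plane), so deg p = 1.
Then, from the axis intercepts and sections: it crosses the z-axis at the gridline z = -1; it misses every integer gridline on the y-axis.
Finally, fitting integer coefficients to these (and the overall shape) gives p.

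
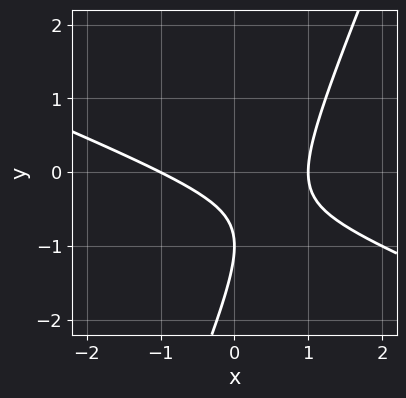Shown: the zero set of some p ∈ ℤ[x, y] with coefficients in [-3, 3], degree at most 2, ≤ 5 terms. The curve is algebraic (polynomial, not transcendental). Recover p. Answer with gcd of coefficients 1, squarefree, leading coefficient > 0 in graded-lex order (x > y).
x^2 + 2*x*y - y^2 - 2*y - 1

First, degree: no degree-1 curve has this shape, so deg p = 2.
Next, checking where it meets the axes: one y-axis crossing is at y = -1; among the integer gridlines, it crosses the x-axis at x ∈ {-1, 1}.
Finally, solving for integer coefficients yields p as stated.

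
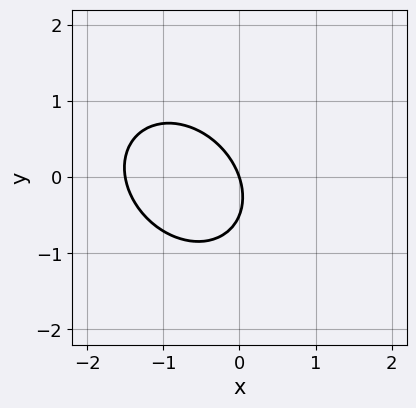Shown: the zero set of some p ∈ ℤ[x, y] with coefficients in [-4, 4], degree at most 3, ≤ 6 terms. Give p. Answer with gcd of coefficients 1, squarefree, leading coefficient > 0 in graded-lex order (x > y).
2*x^2 + x*y + 2*y^2 + 3*x + y

First, deg p = 2.
Next, against the integer gridlines: it meets the y-axis at y = 0 (among the integer gridlines); it meets the x-axis at x = 0 (among the integer gridlines).
Finally, solving for integer coefficients yields p as stated.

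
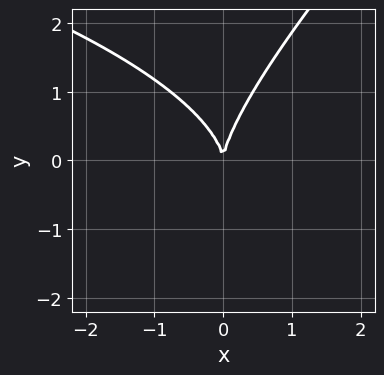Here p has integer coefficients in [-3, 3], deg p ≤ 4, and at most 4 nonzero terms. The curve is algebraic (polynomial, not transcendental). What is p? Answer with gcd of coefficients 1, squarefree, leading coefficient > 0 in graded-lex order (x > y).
(a) Degree: no degree-2 curve has this shape, so deg p = 3.
(b) Reading off the gridlines: it crosses the x-axis at the gridline x = 0; it crosses the y-axis at the gridline y = 0.
(c) Putting this together gives p.

x*y^2 - y^3 + 3*x^2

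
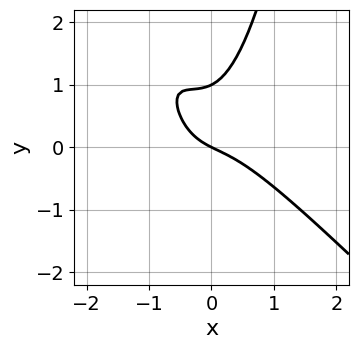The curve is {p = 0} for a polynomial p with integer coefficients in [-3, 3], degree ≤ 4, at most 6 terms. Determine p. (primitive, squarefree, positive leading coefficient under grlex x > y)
1. deg p = 3. A generic line meets the curve in up to 3 points.
2. Reading off the gridlines: it meets the x-axis at x = 0 (among the integer gridlines); the y-axis gridline crossings are at y ∈ {0, 1}.
3. The integer polynomial consistent with all of this is the stated p.

3*x^3 + 3*x^2*y - 2*y^2 + x + 2*y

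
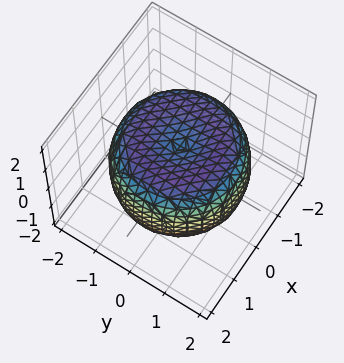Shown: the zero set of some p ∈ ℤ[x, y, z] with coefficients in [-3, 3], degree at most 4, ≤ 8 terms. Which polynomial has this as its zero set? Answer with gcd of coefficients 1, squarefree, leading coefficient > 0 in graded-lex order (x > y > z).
1. Degree: a generic line meets the surface in up to 4 points, so deg p = 4.
2. Symmetries: the z-axis is an axis of rotation, so x and y enter only as x² + y².
3. From the axis intercepts and sections: the z-axis gridline crossings are at z ∈ {-1, 1}; a circular section at z = 0 has radius between 1 and 2.
4. Assembling these constraints gives the stated polynomial.

x^4 + 2*x^2*y^2 + y^4 - 2*x^2 - 2*y^2 + 2*z^2 - 2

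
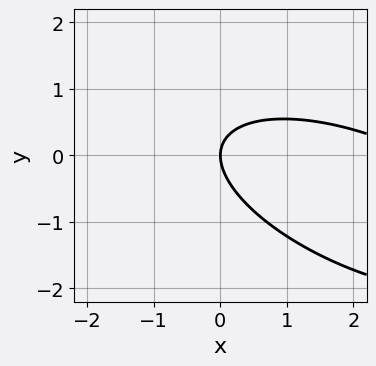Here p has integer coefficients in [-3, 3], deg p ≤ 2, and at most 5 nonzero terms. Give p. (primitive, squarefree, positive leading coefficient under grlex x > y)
The degree is 2 — the shape is more complex than any degree-1 curve.
Observable constraints: it meets the y-axis at y = 0 (among the integer gridlines); it meets the x-axis at x = 0 (among the integer gridlines).
These observations pin down the coefficients.

x^2 + 2*x*y + 3*y^2 - 3*x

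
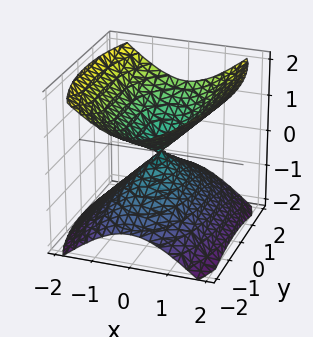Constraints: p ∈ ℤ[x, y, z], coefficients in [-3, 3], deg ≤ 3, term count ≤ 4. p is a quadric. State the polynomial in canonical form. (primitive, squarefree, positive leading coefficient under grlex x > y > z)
3*x^2 + y^2 - 3*z^2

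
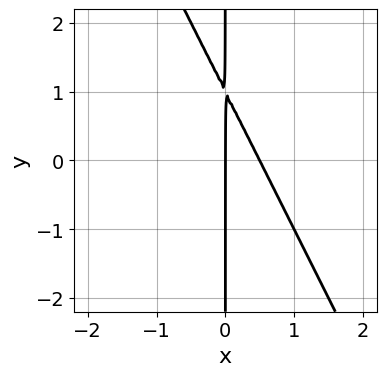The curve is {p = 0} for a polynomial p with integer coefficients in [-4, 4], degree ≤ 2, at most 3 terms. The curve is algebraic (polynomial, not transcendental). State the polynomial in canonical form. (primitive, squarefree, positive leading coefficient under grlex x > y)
First, deg p = 2.
Then, against the integer gridlines: the visible y-axis segment lies entirely on the curve; one x-axis crossing is at x = 0.
Finally, together with the visible shape, these determine p as stated.

2*x^2 + x*y - x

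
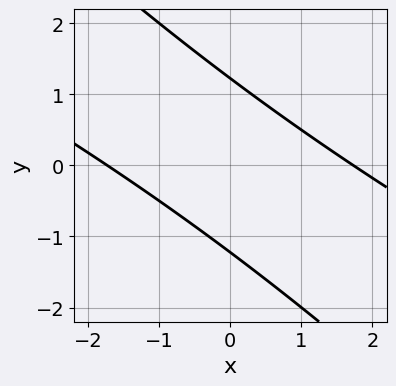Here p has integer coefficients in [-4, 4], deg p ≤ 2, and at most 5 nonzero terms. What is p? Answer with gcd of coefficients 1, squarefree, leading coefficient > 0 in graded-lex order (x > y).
x^2 + 3*x*y + 2*y^2 - 3

(a) Degree: a generic line meets the curve in up to 2 points, so deg p = 2.
(b) The integer polynomial consistent with all of this is the stated p.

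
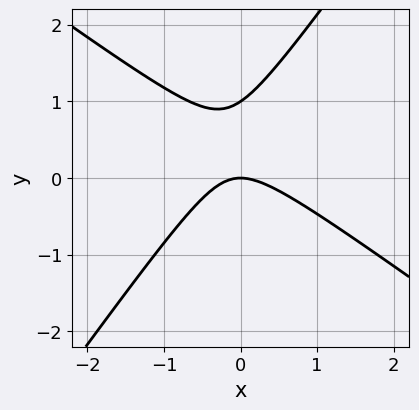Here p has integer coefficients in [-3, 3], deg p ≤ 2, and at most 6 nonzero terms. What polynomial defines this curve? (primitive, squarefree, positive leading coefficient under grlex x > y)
(a) deg p = 2. The shape is more complex than any degree-1 curve.
(b) Observable constraints: it crosses the x-axis at the gridline x = 0; the y-axis gridline crossings are at y ∈ {0, 1}.
(c) Solving for integer coefficients yields p as stated.

3*x^2 + 2*x*y - 3*y^2 + 3*y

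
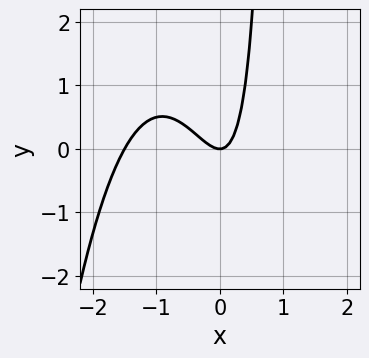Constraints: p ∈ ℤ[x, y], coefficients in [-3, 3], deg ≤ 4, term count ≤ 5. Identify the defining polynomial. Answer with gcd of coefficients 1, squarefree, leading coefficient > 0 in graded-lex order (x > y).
First, deg p = 3.
Next, from the axis intercepts and sections: it crosses the y-axis at the gridline y = 0; it crosses the x-axis at the gridline x = 0.
Finally, these observations pin down the coefficients.

2*x^3 + 3*x^2 + x*y - y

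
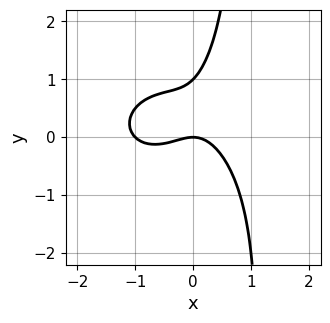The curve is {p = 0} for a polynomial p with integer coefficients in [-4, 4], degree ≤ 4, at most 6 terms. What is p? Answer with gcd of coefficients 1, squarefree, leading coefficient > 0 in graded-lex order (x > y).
x^3 + x*y^2 + x^2 - y^2 + y

1. deg p = 3. No degree-2 curve has this shape.
2. From the axis intercepts and sections: among the integer gridlines, it crosses the x-axis at x ∈ {-1, 0}; the y-axis gridline crossings are at y ∈ {0, 1}.
3. Matching integer coefficients to the picture gives p.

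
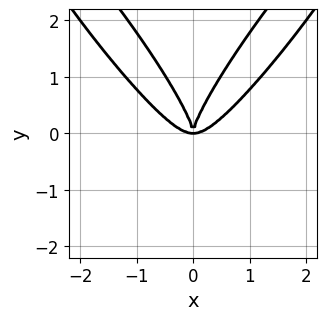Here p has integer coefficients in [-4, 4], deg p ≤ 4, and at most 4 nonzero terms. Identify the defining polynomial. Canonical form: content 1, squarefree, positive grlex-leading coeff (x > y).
1. deg p = 4. No degree-3 curve has this shape.
2. Symmetries: the x ↦ −x reflection is a symmetry, so x appears only in even powers.
3. These observations pin down the coefficients.

3*x^4 - 3*x^2*y^2 + y^4 - 2*x^2*y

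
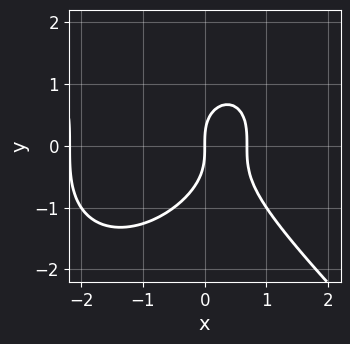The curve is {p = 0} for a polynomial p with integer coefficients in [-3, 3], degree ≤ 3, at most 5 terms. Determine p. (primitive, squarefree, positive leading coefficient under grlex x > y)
Degree: no degree-2 curve has this shape, so deg p = 3.
Checking where it meets the axes: it meets the y-axis at y = 0 (among the integer gridlines); it meets the x-axis at x = 0 (among the integer gridlines).
Putting this together gives p.

2*x^3 + 2*y^3 + 3*x^2 - 3*x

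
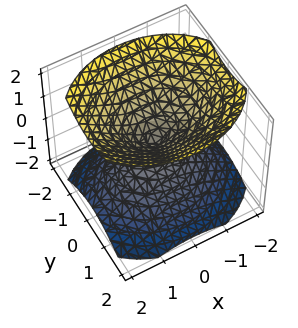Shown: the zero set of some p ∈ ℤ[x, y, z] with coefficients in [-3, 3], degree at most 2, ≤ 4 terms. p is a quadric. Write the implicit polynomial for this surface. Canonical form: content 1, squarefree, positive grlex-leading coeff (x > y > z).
2*x^2 + 3*y^2 - 3*z^2

I count 2 distinct pieces. Treating them together as one polynomial.
The degree is 2 — two nappes meeting at a single point; a quadric.
Symmetries: mirror symmetry z ↦ −z ⇒ only even powers of z; the x ↦ −x reflection is a symmetry, so x appears only in even powers; mirror symmetry y ↦ −y ⇒ only even powers of y.
From the axis intercepts and sections: it meets the z-axis at z = 0 (among the integer gridlines); one y-axis crossing is at y = 0; it meets the x-axis at x = 0 (among the integer gridlines).
Together with the visible shape, these determine p as stated.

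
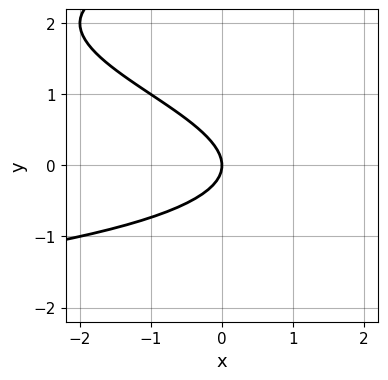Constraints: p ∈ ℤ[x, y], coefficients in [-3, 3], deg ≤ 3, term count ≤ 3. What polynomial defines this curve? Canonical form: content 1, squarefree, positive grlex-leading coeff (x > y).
(a) Degree: the shape is more complex than any degree-2 curve, so deg p = 3.
(b) From the visible intercepts: it meets the x-axis at x = 0 (among the integer gridlines); it crosses the y-axis at the gridline y = 0.
(c) Solving for integer coefficients yields p as stated.

y^3 - 3*y^2 - 2*x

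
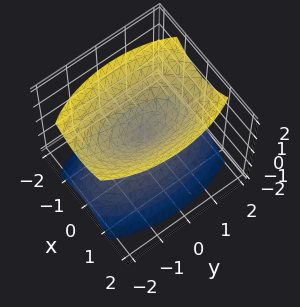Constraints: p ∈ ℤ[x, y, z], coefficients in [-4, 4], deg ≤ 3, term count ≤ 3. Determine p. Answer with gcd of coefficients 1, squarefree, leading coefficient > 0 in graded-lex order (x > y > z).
3*x^2 + y^2 - 2*z^2

(a) I count 2 distinct pieces. They look like related sheets of one shape, so recover p as a whole.
(b) The degree is 2 — two nappes meeting at a single point; a quadric.
(c) Symmetries: the z ↦ −z reflection is a symmetry, so z appears only in even powers; mirror symmetry x ↦ −x ⇒ only even powers of x; mirror symmetry y ↦ −y ⇒ only even powers of y.
(d) Checking where it meets the axes: one y-axis crossing is at y = 0; one x-axis crossing is at x = 0; it crosses the z-axis at the gridline z = 0.
(e) Matching integer coefficients to the picture gives p.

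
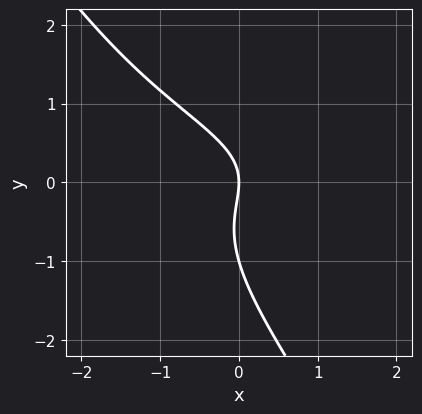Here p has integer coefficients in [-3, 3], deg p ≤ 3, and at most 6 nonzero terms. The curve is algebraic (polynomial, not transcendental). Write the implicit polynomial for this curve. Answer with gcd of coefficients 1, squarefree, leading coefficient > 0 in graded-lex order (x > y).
3*x*y^2 + 2*y^3 - x*y + 2*y^2 + 3*x

(a) deg p = 3.
(b) Observable constraints: the y-axis gridline crossings are at y ∈ {-1, 0}; it crosses the x-axis at the gridline x = 0.
(c) Putting this together gives p.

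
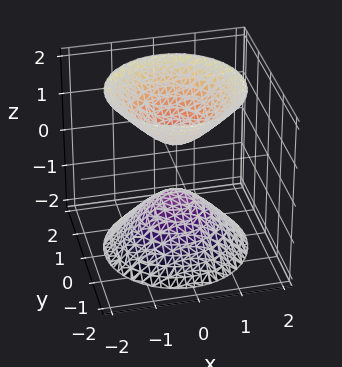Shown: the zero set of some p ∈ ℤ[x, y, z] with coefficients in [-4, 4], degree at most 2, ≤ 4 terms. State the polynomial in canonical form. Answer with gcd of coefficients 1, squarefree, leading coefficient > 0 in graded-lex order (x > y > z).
There are 2 components.
The degree is 2 — two separate bowl-shaped sheets opening away from each other; a quadric.
Symmetries: rotational symmetry about the z-axis ⇒ p depends on x, y only through x² + y²; it's symmetric under z → −z, forcing even powers of z.
Reading off the gridlines: a circular section at z = 2 has radius between 1 and 2; no y-intercept at any integer in the box.
Matching integer coefficients to the picture gives p.

3*x^2 + 3*y^2 - 2*z^2 + 1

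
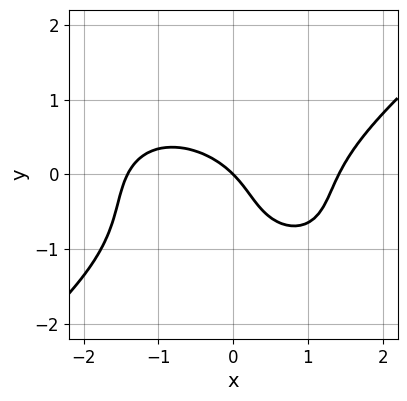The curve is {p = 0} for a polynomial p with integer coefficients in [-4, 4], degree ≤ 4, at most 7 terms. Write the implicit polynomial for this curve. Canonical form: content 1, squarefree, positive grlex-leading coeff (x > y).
x^3 - 2*y^3 - 2*y^2 - 2*x - 2*y

(a) deg p = 3. The shape is more complex than any degree-2 curve.
(b) Against the integer gridlines: it meets the y-axis at y = 0 (among the integer gridlines); one x-axis crossing is at x = 0.
(c) Matching integer coefficients to the picture gives p.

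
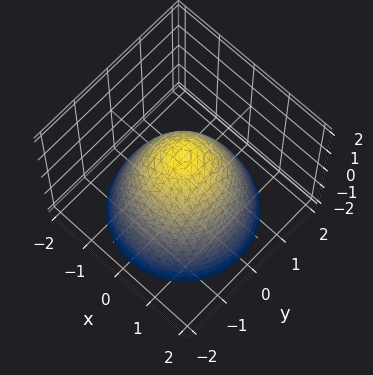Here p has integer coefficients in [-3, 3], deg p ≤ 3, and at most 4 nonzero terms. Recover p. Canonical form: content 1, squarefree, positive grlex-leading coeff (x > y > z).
x^2 + y^2 + z - 1

Degree: the shape is more complex than any degree-1 surface, so deg p = 2.
Symmetries: rotational symmetry about the z-axis ⇒ p depends on x, y only through x² + y².
Checking where it meets the axes: a circular section at z = -2 has radius between 1 and 2; the y-axis gridline crossings are at y ∈ {-1, 1}; among the integer gridlines, it crosses the x-axis at x ∈ {-1, 1}; one z-axis crossing is at z = 1.
Matching integer coefficients to the picture gives p.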